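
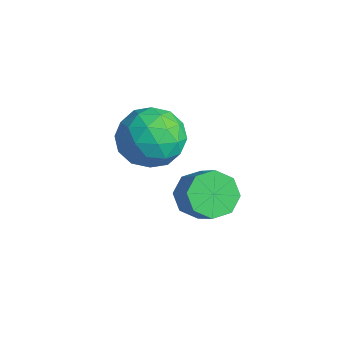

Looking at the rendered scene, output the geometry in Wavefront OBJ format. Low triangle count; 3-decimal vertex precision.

v 2.832 2.403 -3.398
v 3.342 2.042 -3.99
v 4.298 1.956 -3.113
v 3.788 2.317 -2.522
v 3.392 2.698 -3.98
v 4.348 2.612 -3.103
v 3.114 3.182 -3.63
v 4.07 3.096 -2.753
v 2.671 3.209 -3.144
v 3.627 3.123 -2.267
v 2.322 2.764 -2.807
v 3.278 2.678 -1.93
v 2.272 2.108 -2.817
v 3.228 2.022 -1.94
v 2.55 1.624 -3.167
v 3.506 1.538 -2.29
v 2.993 1.597 -3.653
v 3.949 1.511 -2.776
v 1.712 1.512 -0.082
v 2.716 1.886 0.294
v 2.424 -0.166 -0.314
v 3.428 0.208 0.062
v 2.551 0.121 0.778
v 2.111 1.158 0.921
v 3.029 0.562 -0.941
v 2.589 1.599 -0.798
v 3.53 1.299 -0.237
v 3.235 1.027 0.825
v 1.905 0.693 -0.845
v 1.61 0.421 0.217
v 2.151 1.846 0.126
v 2.989 -0.126 -0.146
v 2.473 -0.177 0.275
v 3.063 0.043 0.495
v 1.796 1.418 0.495
v 2.386 1.638 0.716
v 2.289 0.601 1
v 2.754 0.082 -0.736
v 3.344 0.302 -0.515
v 2.077 1.677 -0.515
v 2.667 1.897 -0.295
v 2.851 1.119 -1.02
v 3.22 1.721 0.035
v 3.639 0.735 -0.101
v 3.404 0.943 -0.691
v 3.146 1.552 -0.607
v 3.046 1.561 0.659
v 3.465 0.575 0.523
v 2.949 0.524 0.944
v 2.691 1.133 1.028
v 3.525 1.216 0.347
v 1.675 1.145 -0.543
v 2.094 0.159 -0.679
v 2.449 0.587 -1.048
v 2.191 1.196 -0.964
v 1.501 0.985 0.081
v 1.92 -0.001 -0.055
v 1.994 0.168 0.587
v 1.736 0.777 0.671
v 1.615 0.504 -0.367
f 2 1 5
f 2 5 3
f 3 5 6
f 3 6 4
f 5 1 7
f 5 7 6
f 6 7 8
f 6 8 4
f 7 1 9
f 7 9 8
f 8 9 10
f 8 10 4
f 9 1 11
f 9 11 10
f 10 11 12
f 10 12 4
f 11 1 13
f 11 13 12
f 12 13 14
f 12 14 4
f 13 1 15
f 13 15 14
f 14 15 16
f 14 16 4
f 15 1 17
f 15 17 16
f 16 17 18
f 16 18 4
f 17 1 2
f 17 2 18
f 18 2 3
f 18 3 4
f 19 56 35
f 56 30 59
f 35 59 24
f 56 59 35
f 19 35 31
f 35 24 36
f 31 36 20
f 35 36 31
f 19 31 40
f 31 20 41
f 40 41 26
f 31 41 40
f 19 40 52
f 40 26 55
f 52 55 29
f 40 55 52
f 19 52 56
f 52 29 60
f 56 60 30
f 52 60 56
f 20 36 47
f 36 24 50
f 47 50 28
f 36 50 47
f 24 59 37
f 59 30 58
f 37 58 23
f 59 58 37
f 30 60 57
f 60 29 53
f 57 53 21
f 60 53 57
f 29 55 54
f 55 26 42
f 54 42 25
f 55 42 54
f 26 41 46
f 41 20 43
f 46 43 27
f 41 43 46
f 22 48 34
f 48 28 49
f 34 49 23
f 48 49 34
f 22 34 32
f 34 23 33
f 32 33 21
f 34 33 32
f 22 32 39
f 32 21 38
f 39 38 25
f 32 38 39
f 22 39 44
f 39 25 45
f 44 45 27
f 39 45 44
f 22 44 48
f 44 27 51
f 48 51 28
f 44 51 48
f 23 49 37
f 49 28 50
f 37 50 24
f 49 50 37
f 21 33 57
f 33 23 58
f 57 58 30
f 33 58 57
f 25 38 54
f 38 21 53
f 54 53 29
f 38 53 54
f 27 45 46
f 45 25 42
f 46 42 26
f 45 42 46
f 28 51 47
f 51 27 43
f 47 43 20
f 51 43 47



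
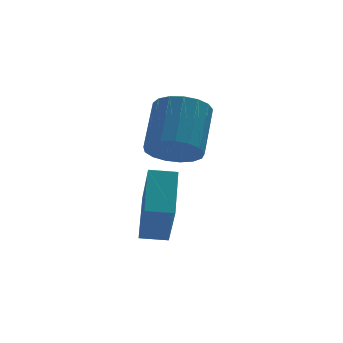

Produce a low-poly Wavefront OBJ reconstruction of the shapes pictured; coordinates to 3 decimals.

v -0.194 -0.691 2.928
v 0.146 -0.171 2.249
v 0.793 1.11 3.554
v 0.454 0.591 4.232
v -0.264 -0.019 2.303
v 0.384 1.262 3.608
v -0.658 -0.021 2.5
v -0.01 1.26 3.805
v -0.945 -0.176 2.795
v -0.298 1.105 4.1
v -1.06 -0.45 3.121
v -0.413 0.832 4.426
v -0.977 -0.778 3.402
v -0.33 0.503 4.707
v -0.714 -1.086 3.575
v -0.067 0.195 4.879
v -0.333 -1.304 3.599
v 0.315 -0.023 4.904
v 0.081 -1.381 3.469
v 0.729 -0.1 4.774
v 0.432 -1.3 3.216
v 1.079 -0.019 4.521
v 0.639 -1.08 2.896
v 1.287 0.202 4.201
v 0.656 -0.77 2.584
v 1.303 0.511 3.889
v 0.478 -0.442 2.35
v 1.125 0.839 3.655
v -1.741 -3.074 1.664
v -1.253 -1.69 2.689
v -1.612 -1.922 0.046
v -1.124 -0.538 1.071
v -0.896 -3.302 1.569
v -0.408 -1.918 2.594
v -0.767 -2.15 -0.049
v -0.279 -0.766 0.976
f 2 1 5
f 2 5 3
f 3 5 6
f 3 6 4
f 5 1 7
f 5 7 6
f 6 7 8
f 6 8 4
f 7 1 9
f 7 9 8
f 8 9 10
f 8 10 4
f 9 1 11
f 9 11 10
f 10 11 12
f 10 12 4
f 11 1 13
f 11 13 12
f 12 13 14
f 12 14 4
f 13 1 15
f 13 15 14
f 14 15 16
f 14 16 4
f 15 1 17
f 15 17 16
f 16 17 18
f 16 18 4
f 17 1 19
f 17 19 18
f 18 19 20
f 18 20 4
f 19 1 21
f 19 21 20
f 20 21 22
f 20 22 4
f 21 1 23
f 21 23 22
f 22 23 24
f 22 24 4
f 23 1 25
f 23 25 24
f 24 25 26
f 24 26 4
f 25 1 27
f 25 27 26
f 26 27 28
f 26 28 4
f 27 1 2
f 27 2 28
f 28 2 3
f 28 3 4
f 30 32 29
f 33 30 29
f 29 32 31
f 31 33 29
f 30 36 32
f 34 30 33
f 34 36 30
f 32 36 31
f 35 33 31
f 31 36 35
f 35 34 33
f 36 34 35



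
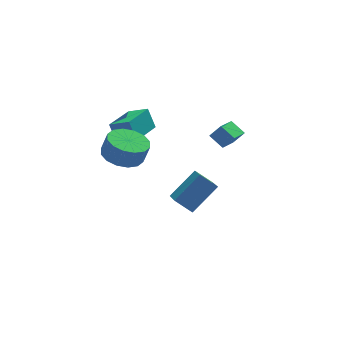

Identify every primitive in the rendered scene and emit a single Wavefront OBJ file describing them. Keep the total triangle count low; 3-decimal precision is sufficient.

v 1.985 3.207 0.153
v 1.469 3.899 0.698
v 2.837 4.16 -0.249
v 2.322 4.851 0.296
v 2.538 3.029 0.904
v 2.023 3.72 1.449
v 3.391 3.981 0.502
v 2.875 4.673 1.047
v -3.717 2.467 2.076
v -3.994 2.923 3.196
v -2.36 4.041 1.77
v -2.637 4.497 2.89
v -2.863 1.823 2.55
v -3.14 2.279 3.67
v -1.506 3.397 2.244
v -1.783 3.853 3.364
v 0.06 2.966 -3.999
v -0.109 1.383 -3.158
v -0.754 3.439 -3.272
v -0.923 1.857 -2.431
v 1.543 3.503 -2.689
v 1.374 1.921 -1.848
v 0.729 3.977 -1.962
v 0.56 2.394 -1.121
v -3.974 0.275 2.755
v -3.425 -0.64 2.49
v -3.118 -0.771 3.58
v -3.666 0.145 3.845
v -3.045 -0.22 2.434
v -2.738 -0.351 3.524
v -2.915 0.334 2.464
v -2.607 0.203 3.553
v -3.068 0.871 2.571
v -2.76 0.741 3.661
v -3.463 1.25 2.728
v -3.156 1.119 3.818
v -3.996 1.367 2.892
v -3.689 1.236 3.982
v -4.522 1.191 3.02
v -4.215 1.06 4.11
v -4.902 0.771 3.076
v -4.595 0.64 4.166
v -5.033 0.217 3.047
v -4.725 0.086 4.136
v -4.88 -0.321 2.939
v -4.572 -0.451 4.029
v -4.484 -0.699 2.782
v -4.177 -0.83 3.872
v -3.951 -0.816 2.618
v -3.644 -0.947 3.708
f 2 4 1
f 5 2 1
f 1 4 3
f 3 5 1
f 2 8 4
f 6 2 5
f 6 8 2
f 4 8 3
f 7 5 3
f 3 8 7
f 7 6 5
f 8 6 7
f 10 12 9
f 13 10 9
f 9 12 11
f 11 13 9
f 10 16 12
f 14 10 13
f 14 16 10
f 12 16 11
f 15 13 11
f 11 16 15
f 15 14 13
f 16 14 15
f 18 20 17
f 21 18 17
f 17 20 19
f 19 21 17
f 18 24 20
f 22 18 21
f 22 24 18
f 20 24 19
f 23 21 19
f 19 24 23
f 23 22 21
f 24 22 23
f 26 25 29
f 26 29 27
f 27 29 30
f 27 30 28
f 29 25 31
f 29 31 30
f 30 31 32
f 30 32 28
f 31 25 33
f 31 33 32
f 32 33 34
f 32 34 28
f 33 25 35
f 33 35 34
f 34 35 36
f 34 36 28
f 35 25 37
f 35 37 36
f 36 37 38
f 36 38 28
f 37 25 39
f 37 39 38
f 38 39 40
f 38 40 28
f 39 25 41
f 39 41 40
f 40 41 42
f 40 42 28
f 41 25 43
f 41 43 42
f 42 43 44
f 42 44 28
f 43 25 45
f 43 45 44
f 44 45 46
f 44 46 28
f 45 25 47
f 45 47 46
f 46 47 48
f 46 48 28
f 47 25 49
f 47 49 48
f 48 49 50
f 48 50 28
f 49 25 26
f 49 26 50
f 50 26 27
f 50 27 28



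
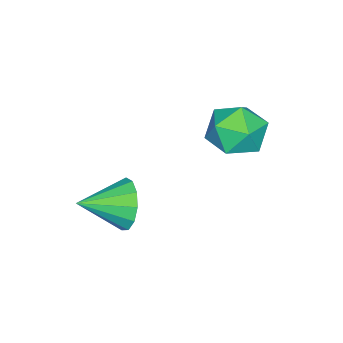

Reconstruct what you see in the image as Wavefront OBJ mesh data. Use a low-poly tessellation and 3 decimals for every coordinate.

v 0.023 -1.986 -1.947
v 0.493 -1.861 -2.728
v 1.057 -3.034 -1.493
v 0.686 -1.523 -2.386
v 0.668 -1.332 -1.904
v 0.446 -1.348 -1.436
v 0.089 -1.567 -1.131
v -0.288 -1.919 -1.084
v -0.567 -2.293 -1.311
v -0.658 -2.569 -1.74
v -0.533 -2.66 -2.235
v -0.231 -2.537 -2.639
v 0.151 -2.239 -2.822
v -1.383 1.243 1.551
v -0.99 0.724 0.779
v -2.81 0.476 1.341
v -2.417 -0.043 0.569
v -2.102 -0.223 1.511
v -1.22 0.251 1.641
v -2.58 0.949 0.479
v -1.698 1.423 0.609
v -1.73 0.542 0.117
v -1.435 -0.182 0.755
v -2.365 1.382 1.365
v -2.07 0.658 2.003
f 2 1 4
f 2 4 3
f 4 1 5
f 4 5 3
f 5 1 6
f 5 6 3
f 6 1 7
f 6 7 3
f 7 1 8
f 7 8 3
f 8 1 9
f 8 9 3
f 9 1 10
f 9 10 3
f 10 1 11
f 10 11 3
f 11 1 12
f 11 12 3
f 12 1 13
f 12 13 3
f 13 1 2
f 13 2 3
f 14 25 19
f 14 19 15
f 14 15 21
f 14 21 24
f 14 24 25
f 15 19 23
f 19 25 18
f 25 24 16
f 24 21 20
f 21 15 22
f 17 23 18
f 17 18 16
f 17 16 20
f 17 20 22
f 17 22 23
f 18 23 19
f 16 18 25
f 20 16 24
f 22 20 21
f 23 22 15



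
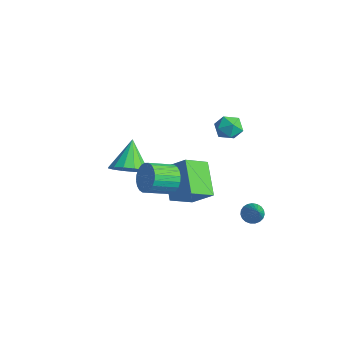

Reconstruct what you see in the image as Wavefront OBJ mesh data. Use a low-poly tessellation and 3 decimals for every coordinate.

v -3.377 -0.645 -0.716
v -2.45 -0.326 -0.262
v -4.363 0.325 0.616
v -2.57 0.069 -0.639
v -2.907 0.274 -1.036
v -3.369 0.232 -1.347
v -3.833 -0.045 -1.49
v -4.175 -0.482 -1.425
v -4.304 -0.963 -1.17
v -4.184 -1.358 -0.794
v -3.847 -1.563 -0.397
v -3.385 -1.521 -0.085
v -2.921 -1.244 0.058
v -2.579 -0.807 -0.007
v 2.76 -2.349 3.552
v 3.052 -2.727 2.837
v 2.753 -4.01 3.393
v 2.46 -3.631 4.108
v 3.332 -2.712 3.022
v 3.033 -3.994 3.579
v 3.524 -2.641 3.288
v 3.225 -3.924 3.845
v 3.6 -2.526 3.594
v 3.301 -3.809 4.15
v 3.548 -2.384 3.894
v 3.249 -3.667 4.45
v 3.376 -2.237 4.141
v 3.077 -3.52 4.697
v 3.11 -2.106 4.299
v 2.811 -3.389 4.855
v 2.791 -2.013 4.343
v 2.492 -3.296 4.899
v 2.467 -1.97 4.267
v 2.168 -3.253 4.823
v 2.187 -1.986 4.081
v 1.888 -3.268 4.638
v 1.995 -2.056 3.815
v 1.696 -3.339 4.372
v 1.919 -2.171 3.51
v 1.62 -3.454 4.066
v 1.971 -2.313 3.21
v 1.672 -3.596 3.766
v 2.143 -2.46 2.963
v 1.844 -3.743 3.519
v 2.409 -2.591 2.805
v 2.11 -3.874 3.361
v 2.728 -2.684 2.761
v 2.429 -3.967 3.317
v -0.491 4.27 2.969
v 0.1 4.097 2.411
v -1.24 3.263 2.489
v -0.649 3.09 1.931
v -0.513 2.946 2.738
v -0.05 3.569 3.034
v -1.09 3.791 1.866
v -0.627 4.414 2.162
v -0.271 3.801 1.729
v 0.086 3.279 2.268
v -1.226 4.081 2.632
v -0.869 3.559 3.171
v 2.313 3.062 -2.181
v 2.784 3.171 -2.57
v 3.667 2.358 -0.739
v 2.766 3.395 -2.444
v 2.67 3.561 -2.272
v 2.512 3.642 -2.085
v 2.32 3.622 -1.914
v 2.126 3.505 -1.79
v 1.965 3.312 -1.733
v 1.864 3.076 -1.753
v 1.841 2.837 -1.848
v 1.899 2.637 -2
v 2.029 2.511 -2.184
v 2.208 2.48 -2.367
v 2.405 2.55 -2.518
v 2.586 2.708 -2.611
v 2.72 2.928 -2.629
v 1.72 -1.681 0.875
v 0.201 -0.927 2.044
v 1.78 -0.354 0.096
v 0.261 0.4 1.265
v 2.759 -1.14 1.875
v 1.24 -0.386 3.044
v 2.819 0.187 1.096
v 1.3 0.941 2.265
f 2 1 4
f 2 4 3
f 4 1 5
f 4 5 3
f 5 1 6
f 5 6 3
f 6 1 7
f 6 7 3
f 7 1 8
f 7 8 3
f 8 1 9
f 8 9 3
f 9 1 10
f 9 10 3
f 10 1 11
f 10 11 3
f 11 1 12
f 11 12 3
f 12 1 13
f 12 13 3
f 13 1 14
f 13 14 3
f 14 1 2
f 14 2 3
f 16 15 19
f 16 19 17
f 17 19 20
f 17 20 18
f 19 15 21
f 19 21 20
f 20 21 22
f 20 22 18
f 21 15 23
f 21 23 22
f 22 23 24
f 22 24 18
f 23 15 25
f 23 25 24
f 24 25 26
f 24 26 18
f 25 15 27
f 25 27 26
f 26 27 28
f 26 28 18
f 27 15 29
f 27 29 28
f 28 29 30
f 28 30 18
f 29 15 31
f 29 31 30
f 30 31 32
f 30 32 18
f 31 15 33
f 31 33 32
f 32 33 34
f 32 34 18
f 33 15 35
f 33 35 34
f 34 35 36
f 34 36 18
f 35 15 37
f 35 37 36
f 36 37 38
f 36 38 18
f 37 15 39
f 37 39 38
f 38 39 40
f 38 40 18
f 39 15 41
f 39 41 40
f 40 41 42
f 40 42 18
f 41 15 43
f 41 43 42
f 42 43 44
f 42 44 18
f 43 15 45
f 43 45 44
f 44 45 46
f 44 46 18
f 45 15 47
f 45 47 46
f 46 47 48
f 46 48 18
f 47 15 16
f 47 16 48
f 48 16 17
f 48 17 18
f 49 60 54
f 49 54 50
f 49 50 56
f 49 56 59
f 49 59 60
f 50 54 58
f 54 60 53
f 60 59 51
f 59 56 55
f 56 50 57
f 52 58 53
f 52 53 51
f 52 51 55
f 52 55 57
f 52 57 58
f 53 58 54
f 51 53 60
f 55 51 59
f 57 55 56
f 58 57 50
f 62 61 64
f 62 64 63
f 64 61 65
f 64 65 63
f 65 61 66
f 65 66 63
f 66 61 67
f 66 67 63
f 67 61 68
f 67 68 63
f 68 61 69
f 68 69 63
f 69 61 70
f 69 70 63
f 70 61 71
f 70 71 63
f 71 61 72
f 71 72 63
f 72 61 73
f 72 73 63
f 73 61 74
f 73 74 63
f 74 61 75
f 74 75 63
f 75 61 76
f 75 76 63
f 76 61 77
f 76 77 63
f 77 61 62
f 77 62 63
f 79 81 78
f 82 79 78
f 78 81 80
f 80 82 78
f 79 85 81
f 83 79 82
f 83 85 79
f 81 85 80
f 84 82 80
f 80 85 84
f 84 83 82
f 85 83 84



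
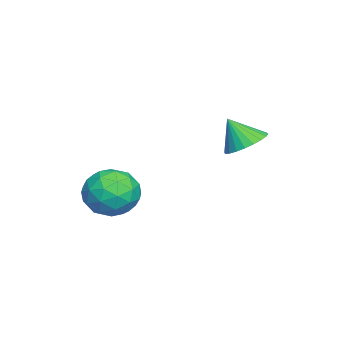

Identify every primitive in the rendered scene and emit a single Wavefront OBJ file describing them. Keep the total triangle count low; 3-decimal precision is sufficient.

v 1.937 -0.491 2.162
v 2.491 -0.36 1.315
v 1.249 -1.84 1.505
v 1.803 -1.709 0.658
v 2.259 -1.98 1.529
v 2.684 -1.147 1.935
v 1.056 -1.053 0.885
v 1.481 -0.22 1.291
v 1.946 -0.708 0.526
v 2.69 -1.281 0.924
v 1.05 -0.919 1.896
v 1.794 -1.492 2.294
v 2.274 -0.307 1.796
v 1.466 -1.893 1.024
v 1.734 -2.052 1.536
v 2.06 -1.976 1.038
v 2.388 -0.769 2.161
v 2.713 -0.693 1.663
v 2.577 -1.645 1.789
v 1.027 -1.507 1.157
v 1.352 -1.431 0.659
v 1.68 -0.224 1.782
v 2.006 -0.148 1.284
v 1.163 -0.555 1.031
v 2.28 -0.435 0.835
v 1.876 -1.228 0.448
v 1.436 -0.842 0.582
v 1.686 -0.352 0.82
v 2.717 -0.772 1.069
v 2.313 -1.565 0.683
v 2.581 -1.724 1.195
v 2.83 -1.234 1.433
v 2.397 -0.976 0.605
v 1.427 -0.635 2.137
v 1.023 -1.428 1.751
v 0.91 -0.966 1.387
v 1.159 -0.476 1.625
v 1.864 -0.972 2.372
v 1.46 -1.765 1.985
v 2.054 -1.848 2
v 2.304 -1.358 2.238
v 1.343 -1.224 2.215
v -1.668 2.66 2.447
v -0.841 2.746 2.568
v -1.752 2 3.493
v -0.956 3.01 2.725
v -1.18 3.22 2.839
v -1.478 3.345 2.894
v -1.805 3.366 2.88
v -2.111 3.279 2.801
v -2.349 3.098 2.668
v -2.484 2.85 2.501
v -2.494 2.573 2.325
v -2.379 2.31 2.169
v -2.155 2.099 2.054
v -1.857 1.974 1.999
v -1.53 1.954 2.013
v -1.224 2.04 2.092
v -0.986 2.221 2.226
v -0.851 2.469 2.393
f 1 38 17
f 38 12 41
f 17 41 6
f 38 41 17
f 1 17 13
f 17 6 18
f 13 18 2
f 17 18 13
f 1 13 22
f 13 2 23
f 22 23 8
f 13 23 22
f 1 22 34
f 22 8 37
f 34 37 11
f 22 37 34
f 1 34 38
f 34 11 42
f 38 42 12
f 34 42 38
f 2 18 29
f 18 6 32
f 29 32 10
f 18 32 29
f 6 41 19
f 41 12 40
f 19 40 5
f 41 40 19
f 12 42 39
f 42 11 35
f 39 35 3
f 42 35 39
f 11 37 36
f 37 8 24
f 36 24 7
f 37 24 36
f 8 23 28
f 23 2 25
f 28 25 9
f 23 25 28
f 4 30 16
f 30 10 31
f 16 31 5
f 30 31 16
f 4 16 14
f 16 5 15
f 14 15 3
f 16 15 14
f 4 14 21
f 14 3 20
f 21 20 7
f 14 20 21
f 4 21 26
f 21 7 27
f 26 27 9
f 21 27 26
f 4 26 30
f 26 9 33
f 30 33 10
f 26 33 30
f 5 31 19
f 31 10 32
f 19 32 6
f 31 32 19
f 3 15 39
f 15 5 40
f 39 40 12
f 15 40 39
f 7 20 36
f 20 3 35
f 36 35 11
f 20 35 36
f 9 27 28
f 27 7 24
f 28 24 8
f 27 24 28
f 10 33 29
f 33 9 25
f 29 25 2
f 33 25 29
f 44 43 46
f 44 46 45
f 46 43 47
f 46 47 45
f 47 43 48
f 47 48 45
f 48 43 49
f 48 49 45
f 49 43 50
f 49 50 45
f 50 43 51
f 50 51 45
f 51 43 52
f 51 52 45
f 52 43 53
f 52 53 45
f 53 43 54
f 53 54 45
f 54 43 55
f 54 55 45
f 55 43 56
f 55 56 45
f 56 43 57
f 56 57 45
f 57 43 58
f 57 58 45
f 58 43 59
f 58 59 45
f 59 43 60
f 59 60 45
f 60 43 44
f 60 44 45



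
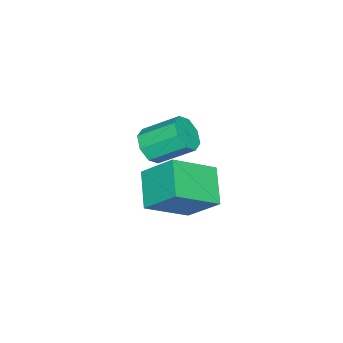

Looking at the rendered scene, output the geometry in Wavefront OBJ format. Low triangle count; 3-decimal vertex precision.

v 1.073 0.39 -1.306
v -0.193 -0.45 -0.479
v 1.02 1.727 -0.029
v -0.245 0.886 0.799
v 2.565 -0.686 -0.119
v 1.3 -1.527 0.709
v 2.513 0.65 1.159
v 1.247 -0.19 1.986
v -2.661 -3.411 -1.578
v -1.867 -3.03 -1.708
v -2.385 -1.589 -0.653
v -3.179 -1.969 -0.522
v -2.324 -2.849 -2.18
v -2.842 -1.407 -1.125
v -2.978 -2.997 -2.299
v -3.496 -1.555 -1.244
v -3.447 -3.387 -1.995
v -3.964 -1.946 -0.94
v -3.455 -3.791 -1.447
v -3.973 -2.35 -0.392
v -2.998 -3.973 -0.975
v -3.516 -2.531 0.08
v -2.344 -3.825 -0.856
v -2.862 -2.383 0.199
v -1.876 -3.434 -1.16
v -2.393 -1.993 -0.105
v -1.024 -1.973 -2.211
v -0.461 -1.647 -2.709
v -0.536 -0.767 -0.869
v -0.949 -1.38 -2.772
v -1.473 -1.39 -2.572
v -1.787 -1.673 -2.203
v -1.744 -2.096 -1.838
v -1.364 -2.462 -1.648
v -0.825 -2.6 -1.721
v -0.38 -2.444 -2.023
v -0.236 -2.068 -2.414
f 2 4 1
f 5 2 1
f 1 4 3
f 3 5 1
f 2 8 4
f 6 2 5
f 6 8 2
f 4 8 3
f 7 5 3
f 3 8 7
f 7 6 5
f 8 6 7
f 10 9 13
f 10 13 11
f 11 13 14
f 11 14 12
f 13 9 15
f 13 15 14
f 14 15 16
f 14 16 12
f 15 9 17
f 15 17 16
f 16 17 18
f 16 18 12
f 17 9 19
f 17 19 18
f 18 19 20
f 18 20 12
f 19 9 21
f 19 21 20
f 20 21 22
f 20 22 12
f 21 9 23
f 21 23 22
f 22 23 24
f 22 24 12
f 23 9 25
f 23 25 24
f 24 25 26
f 24 26 12
f 25 9 10
f 25 10 26
f 26 10 11
f 26 11 12
f 28 27 30
f 28 30 29
f 30 27 31
f 30 31 29
f 31 27 32
f 31 32 29
f 32 27 33
f 32 33 29
f 33 27 34
f 33 34 29
f 34 27 35
f 34 35 29
f 35 27 36
f 35 36 29
f 36 27 37
f 36 37 29
f 37 27 28
f 37 28 29



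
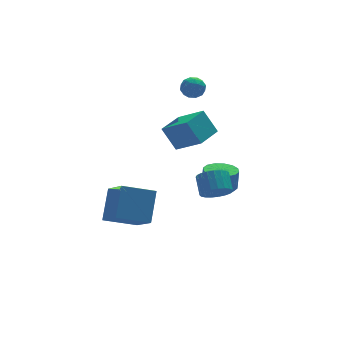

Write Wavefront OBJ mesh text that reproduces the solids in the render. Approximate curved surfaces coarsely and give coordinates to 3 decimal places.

v 3.898 3.625 3.366
v 4.314 3.397 3.9
v 2.966 3.223 3.92
v 3.382 2.995 4.454
v 3.29 3.696 4.347
v 3.866 3.944 4.005
v 3.414 2.676 3.815
v 3.99 2.924 3.473
v 4.015 2.81 4.178
v 3.938 3.441 4.507
v 3.342 3.179 3.313
v 3.265 3.81 3.642
v 4.188 3.547 3.584
v 3.092 3.073 4.236
v 3.038 3.485 4.173
v 3.282 3.351 4.487
v 3.924 3.868 3.646
v 4.169 3.734 3.96
v 3.567 3.909 4.223
v 3.111 2.886 3.86
v 3.356 2.752 4.174
v 3.998 3.269 3.333
v 4.242 3.135 3.647
v 3.713 2.711 3.597
v 4.257 3.068 4.062
v 3.709 2.831 4.388
v 3.728 2.643 4.012
v 4.067 2.79 3.811
v 4.212 3.438 4.255
v 3.664 3.202 4.581
v 3.609 3.613 4.518
v 3.948 3.76 4.316
v 4.036 3.093 4.419
v 3.616 3.418 3.239
v 3.068 3.182 3.565
v 3.332 2.86 3.504
v 3.671 3.007 3.302
v 3.571 3.789 3.432
v 3.023 3.552 3.758
v 3.213 3.83 4.009
v 3.552 3.977 3.808
v 3.244 3.527 3.401
v 1.319 0.08 1.606
v 0.808 0.704 2.871
v 2.612 0.986 1.682
v 2.1 1.61 2.947
v 2.14 -1.17 2.553
v 1.628 -0.546 3.818
v 3.432 -0.264 2.629
v 2.921 0.36 3.894
v 3.855 0.374 -1.906
v 4.688 0.776 -2.008
v 4.798 0.847 -0.836
v 3.965 0.446 -0.734
v 4.374 1.14 -2.001
v 4.483 1.212 -0.829
v 3.921 1.3 -1.969
v 4.03 1.371 -0.796
v 3.45 1.212 -1.919
v 3.56 1.283 -0.747
v 3.088 0.899 -1.867
v 3.198 0.97 -0.694
v 2.932 0.446 -1.824
v 3.041 0.517 -0.652
v 3.022 -0.027 -1.804
v 3.132 0.044 -0.632
v 3.337 -0.392 -1.811
v 3.446 -0.32 -0.639
v 3.79 -0.551 -1.844
v 3.899 -0.48 -0.671
v 4.26 -0.463 -1.893
v 4.37 -0.392 -0.721
v 4.622 -0.15 -1.946
v 4.732 -0.079 -0.773
v 4.779 0.303 -1.988
v 4.888 0.374 -0.816
v -0.751 0.212 -3.543
v -0.675 -1.47 -2.355
v -2.473 0.563 -2.935
v -2.397 -1.118 -1.747
v -0.003 1.298 -2.053
v 0.073 -0.383 -0.865
v -1.725 1.65 -1.445
v -1.649 -0.032 -0.257
v 1.771 -3.841 0.625
v 2.083 -3.397 0.011
v 2.262 -2.514 0.741
v 1.949 -2.959 1.355
v 1.752 -3.317 -0.005
v 1.931 -2.434 0.726
v 1.424 -3.327 0.088
v 1.603 -2.444 0.819
v 1.156 -3.427 0.274
v 1.335 -2.544 1.005
v 0.995 -3.598 0.52
v 1.173 -2.715 1.251
v 0.967 -3.811 0.785
v 1.146 -2.928 1.516
v 1.078 -4.03 1.022
v 1.257 -3.147 1.752
v 1.309 -4.216 1.19
v 1.488 -3.333 1.921
v 1.62 -4.337 1.26
v 1.799 -3.454 1.991
v 1.957 -4.373 1.221
v 2.136 -3.49 1.952
v 2.262 -4.316 1.078
v 2.44 -3.433 1.809
v 2.481 -4.178 0.857
v 2.66 -3.295 1.588
v 2.578 -3.981 0.596
v 2.757 -3.098 1.327
v 2.535 -3.761 0.34
v 2.714 -2.878 1.071
v 2.36 -3.554 0.133
v 2.539 -2.671 0.863
f 1 38 17
f 38 12 41
f 17 41 6
f 38 41 17
f 1 17 13
f 17 6 18
f 13 18 2
f 17 18 13
f 1 13 22
f 13 2 23
f 22 23 8
f 13 23 22
f 1 22 34
f 22 8 37
f 34 37 11
f 22 37 34
f 1 34 38
f 34 11 42
f 38 42 12
f 34 42 38
f 2 18 29
f 18 6 32
f 29 32 10
f 18 32 29
f 6 41 19
f 41 12 40
f 19 40 5
f 41 40 19
f 12 42 39
f 42 11 35
f 39 35 3
f 42 35 39
f 11 37 36
f 37 8 24
f 36 24 7
f 37 24 36
f 8 23 28
f 23 2 25
f 28 25 9
f 23 25 28
f 4 30 16
f 30 10 31
f 16 31 5
f 30 31 16
f 4 16 14
f 16 5 15
f 14 15 3
f 16 15 14
f 4 14 21
f 14 3 20
f 21 20 7
f 14 20 21
f 4 21 26
f 21 7 27
f 26 27 9
f 21 27 26
f 4 26 30
f 26 9 33
f 30 33 10
f 26 33 30
f 5 31 19
f 31 10 32
f 19 32 6
f 31 32 19
f 3 15 39
f 15 5 40
f 39 40 12
f 15 40 39
f 7 20 36
f 20 3 35
f 36 35 11
f 20 35 36
f 9 27 28
f 27 7 24
f 28 24 8
f 27 24 28
f 10 33 29
f 33 9 25
f 29 25 2
f 33 25 29
f 44 46 43
f 47 44 43
f 43 46 45
f 45 47 43
f 44 50 46
f 48 44 47
f 48 50 44
f 46 50 45
f 49 47 45
f 45 50 49
f 49 48 47
f 50 48 49
f 52 51 55
f 52 55 53
f 53 55 56
f 53 56 54
f 55 51 57
f 55 57 56
f 56 57 58
f 56 58 54
f 57 51 59
f 57 59 58
f 58 59 60
f 58 60 54
f 59 51 61
f 59 61 60
f 60 61 62
f 60 62 54
f 61 51 63
f 61 63 62
f 62 63 64
f 62 64 54
f 63 51 65
f 63 65 64
f 64 65 66
f 64 66 54
f 65 51 67
f 65 67 66
f 66 67 68
f 66 68 54
f 67 51 69
f 67 69 68
f 68 69 70
f 68 70 54
f 69 51 71
f 69 71 70
f 70 71 72
f 70 72 54
f 71 51 73
f 71 73 72
f 72 73 74
f 72 74 54
f 73 51 75
f 73 75 74
f 74 75 76
f 74 76 54
f 75 51 52
f 75 52 76
f 76 52 53
f 76 53 54
f 78 80 77
f 81 78 77
f 77 80 79
f 79 81 77
f 78 84 80
f 82 78 81
f 82 84 78
f 80 84 79
f 83 81 79
f 79 84 83
f 83 82 81
f 84 82 83
f 86 85 89
f 86 89 87
f 87 89 90
f 87 90 88
f 89 85 91
f 89 91 90
f 90 91 92
f 90 92 88
f 91 85 93
f 91 93 92
f 92 93 94
f 92 94 88
f 93 85 95
f 93 95 94
f 94 95 96
f 94 96 88
f 95 85 97
f 95 97 96
f 96 97 98
f 96 98 88
f 97 85 99
f 97 99 98
f 98 99 100
f 98 100 88
f 99 85 101
f 99 101 100
f 100 101 102
f 100 102 88
f 101 85 103
f 101 103 102
f 102 103 104
f 102 104 88
f 103 85 105
f 103 105 104
f 104 105 106
f 104 106 88
f 105 85 107
f 105 107 106
f 106 107 108
f 106 108 88
f 107 85 109
f 107 109 108
f 108 109 110
f 108 110 88
f 109 85 111
f 109 111 110
f 110 111 112
f 110 112 88
f 111 85 113
f 111 113 112
f 112 113 114
f 112 114 88
f 113 85 115
f 113 115 114
f 114 115 116
f 114 116 88
f 115 85 86
f 115 86 116
f 116 86 87
f 116 87 88



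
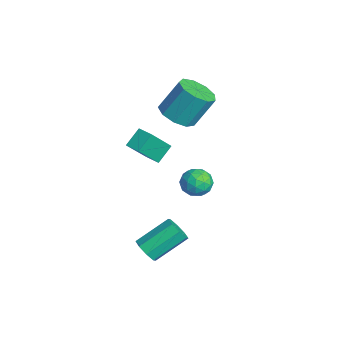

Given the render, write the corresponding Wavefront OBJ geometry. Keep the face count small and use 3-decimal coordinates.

v -4.317 0.51 -1.261
v -3.839 -0.589 0.174
v -3.544 0.925 -1.201
v -3.066 -0.174 0.234
v -3.854 -0.246 -1.994
v -3.376 -1.345 -0.559
v -3.081 0.169 -1.934
v -2.603 -0.93 -0.499
v 2.004 -1.763 -3.863
v 2.22 -2.121 -3.277
v 1.992 -0.516 -2.211
v 1.776 -0.157 -2.797
v 2.639 -1.883 -3.545
v 2.41 -0.278 -2.479
v 2.686 -1.575 -3.999
v 2.458 0.03 -2.934
v 2.334 -1.377 -4.373
v 2.105 0.228 -3.308
v 1.788 -1.404 -4.449
v 1.56 0.201 -3.383
v 1.37 -1.642 -4.181
v 1.141 -0.037 -3.115
v 1.322 -1.95 -3.726
v 1.094 -0.345 -2.661
v 1.675 -2.148 -3.352
v 1.446 -0.543 -2.287
v -3.304 1.12 1.203
v -2.377 0.734 1.43
v -2.349 1.753 3.045
v -3.276 2.14 2.817
v -2.306 1.326 1.055
v -2.277 2.345 2.67
v -2.702 1.821 0.749
v -2.673 2.841 2.364
v -3.38 1.989 0.655
v -3.351 3.009 2.27
v -4.022 1.75 0.817
v -3.994 2.77 2.432
v -4.329 1.216 1.16
v -4.3 2.236 2.775
v -4.156 0.637 1.523
v -4.128 1.657 3.137
v -3.585 0.284 1.735
v -3.556 1.304 3.35
v -2.882 0.322 1.699
v -2.854 1.342 3.314
v -3.075 2.811 -3.801
v -2.297 2.548 -3.505
v -3.523 1.472 -3.815
v -2.745 1.209 -3.519
v -3.277 1.666 -3
v -3.001 2.494 -2.992
v -2.819 1.526 -4.328
v -2.543 2.354 -4.32
v -2.139 1.754 -3.831
v -2.422 1.841 -3.01
v -3.398 2.179 -4.31
v -3.681 2.266 -3.489
v -2.647 2.797 -3.652
v -3.173 1.223 -3.668
v -3.486 1.492 -3.363
v -3.029 1.337 -3.189
v -3.06 2.765 -3.35
v -2.603 2.611 -3.176
v -3.179 2.092 -2.879
v -3.217 1.409 -4.144
v -2.76 1.255 -3.97
v -2.791 2.683 -4.131
v -2.334 2.528 -3.957
v -2.641 1.928 -4.441
v -2.097 2.176 -3.67
v -2.36 1.389 -3.677
v -2.404 1.575 -4.153
v -2.241 2.062 -4.149
v -2.263 2.227 -3.187
v -2.526 1.44 -3.195
v -2.839 1.708 -2.89
v -2.677 2.195 -2.885
v -2.17 1.76 -3.379
v -3.294 2.58 -4.125
v -3.557 1.793 -4.133
v -3.143 1.825 -4.435
v -2.981 2.312 -4.43
v -3.46 2.631 -3.643
v -3.723 1.844 -3.65
v -3.579 1.958 -3.171
v -3.416 2.445 -3.167
v -3.65 2.26 -3.941
f 2 4 1
f 5 2 1
f 1 4 3
f 3 5 1
f 2 8 4
f 6 2 5
f 6 8 2
f 4 8 3
f 7 5 3
f 3 8 7
f 7 6 5
f 8 6 7
f 10 9 13
f 10 13 11
f 11 13 14
f 11 14 12
f 13 9 15
f 13 15 14
f 14 15 16
f 14 16 12
f 15 9 17
f 15 17 16
f 16 17 18
f 16 18 12
f 17 9 19
f 17 19 18
f 18 19 20
f 18 20 12
f 19 9 21
f 19 21 20
f 20 21 22
f 20 22 12
f 21 9 23
f 21 23 22
f 22 23 24
f 22 24 12
f 23 9 25
f 23 25 24
f 24 25 26
f 24 26 12
f 25 9 10
f 25 10 26
f 26 10 11
f 26 11 12
f 28 27 31
f 28 31 29
f 29 31 32
f 29 32 30
f 31 27 33
f 31 33 32
f 32 33 34
f 32 34 30
f 33 27 35
f 33 35 34
f 34 35 36
f 34 36 30
f 35 27 37
f 35 37 36
f 36 37 38
f 36 38 30
f 37 27 39
f 37 39 38
f 38 39 40
f 38 40 30
f 39 27 41
f 39 41 40
f 40 41 42
f 40 42 30
f 41 27 43
f 41 43 42
f 42 43 44
f 42 44 30
f 43 27 45
f 43 45 44
f 44 45 46
f 44 46 30
f 45 27 28
f 45 28 46
f 46 28 29
f 46 29 30
f 47 84 63
f 84 58 87
f 63 87 52
f 84 87 63
f 47 63 59
f 63 52 64
f 59 64 48
f 63 64 59
f 47 59 68
f 59 48 69
f 68 69 54
f 59 69 68
f 47 68 80
f 68 54 83
f 80 83 57
f 68 83 80
f 47 80 84
f 80 57 88
f 84 88 58
f 80 88 84
f 48 64 75
f 64 52 78
f 75 78 56
f 64 78 75
f 52 87 65
f 87 58 86
f 65 86 51
f 87 86 65
f 58 88 85
f 88 57 81
f 85 81 49
f 88 81 85
f 57 83 82
f 83 54 70
f 82 70 53
f 83 70 82
f 54 69 74
f 69 48 71
f 74 71 55
f 69 71 74
f 50 76 62
f 76 56 77
f 62 77 51
f 76 77 62
f 50 62 60
f 62 51 61
f 60 61 49
f 62 61 60
f 50 60 67
f 60 49 66
f 67 66 53
f 60 66 67
f 50 67 72
f 67 53 73
f 72 73 55
f 67 73 72
f 50 72 76
f 72 55 79
f 76 79 56
f 72 79 76
f 51 77 65
f 77 56 78
f 65 78 52
f 77 78 65
f 49 61 85
f 61 51 86
f 85 86 58
f 61 86 85
f 53 66 82
f 66 49 81
f 82 81 57
f 66 81 82
f 55 73 74
f 73 53 70
f 74 70 54
f 73 70 74
f 56 79 75
f 79 55 71
f 75 71 48
f 79 71 75



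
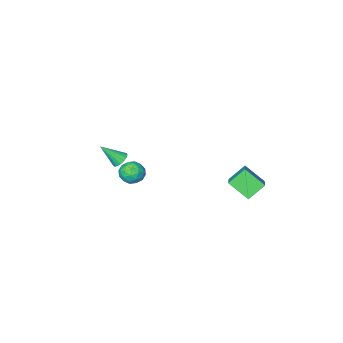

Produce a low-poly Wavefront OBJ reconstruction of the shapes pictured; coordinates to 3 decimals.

v 2.61 0.42 1.644
v 3.023 0.933 1.894
v 3.357 0.227 0.806
v 3.77 0.74 1.056
v 3.692 0.141 1.42
v 3.23 0.261 1.938
v 3.15 0.899 0.762
v 2.688 1.019 1.28
v 3.357 1.229 1.349
v 3.692 0.761 1.756
v 2.688 0.399 0.944
v 3.023 -0.069 1.351
v 2.751 0.694 1.843
v 3.629 0.466 0.857
v 3.583 0.115 1.071
v 3.826 0.416 1.218
v 2.872 0.299 1.868
v 3.115 0.6 2.016
v 3.508 0.135 1.736
v 3.265 0.56 0.684
v 3.508 0.861 0.832
v 2.554 0.744 1.482
v 2.797 1.045 1.629
v 2.872 1.025 0.964
v 3.19 1.169 1.67
v 3.629 1.055 1.177
v 3.265 1.149 1.004
v 2.993 1.219 1.309
v 3.387 0.894 1.908
v 3.826 0.78 1.415
v 3.78 0.428 1.629
v 3.508 0.499 1.934
v 3.583 1.067 1.588
v 2.554 0.38 1.285
v 2.993 0.266 0.792
v 2.872 0.661 0.766
v 2.6 0.732 1.071
v 2.751 0.105 1.523
v 3.19 -0.009 1.03
v 3.387 -0.059 1.391
v 3.115 0.011 1.696
v 2.797 0.093 1.112
v -2.505 1.954 0.44
v -1.556 3.334 1.458
v -3.047 2.915 -0.356
v -2.098 4.294 0.662
v -1.602 1.866 -0.282
v -0.653 3.245 0.736
v -2.144 2.826 -1.078
v -1.195 4.206 -0.06
v 1.516 -3.454 -0.985
v 1.886 -3.103 -1.085
v 2.344 -4.046 0.005
v 1.749 -2.996 -0.907
v 1.559 -2.994 -0.747
v 1.359 -3.098 -0.641
v 1.195 -3.283 -0.614
v 1.104 -3.507 -0.673
v 1.108 -3.72 -0.803
v 1.205 -3.871 -0.974
v 1.374 -3.927 -1.149
v 1.575 -3.875 -1.286
v 1.763 -3.726 -1.354
v 1.894 -3.515 -1.337
v 1.939 -3.29 -1.24
f 1 38 17
f 38 12 41
f 17 41 6
f 38 41 17
f 1 17 13
f 17 6 18
f 13 18 2
f 17 18 13
f 1 13 22
f 13 2 23
f 22 23 8
f 13 23 22
f 1 22 34
f 22 8 37
f 34 37 11
f 22 37 34
f 1 34 38
f 34 11 42
f 38 42 12
f 34 42 38
f 2 18 29
f 18 6 32
f 29 32 10
f 18 32 29
f 6 41 19
f 41 12 40
f 19 40 5
f 41 40 19
f 12 42 39
f 42 11 35
f 39 35 3
f 42 35 39
f 11 37 36
f 37 8 24
f 36 24 7
f 37 24 36
f 8 23 28
f 23 2 25
f 28 25 9
f 23 25 28
f 4 30 16
f 30 10 31
f 16 31 5
f 30 31 16
f 4 16 14
f 16 5 15
f 14 15 3
f 16 15 14
f 4 14 21
f 14 3 20
f 21 20 7
f 14 20 21
f 4 21 26
f 21 7 27
f 26 27 9
f 21 27 26
f 4 26 30
f 26 9 33
f 30 33 10
f 26 33 30
f 5 31 19
f 31 10 32
f 19 32 6
f 31 32 19
f 3 15 39
f 15 5 40
f 39 40 12
f 15 40 39
f 7 20 36
f 20 3 35
f 36 35 11
f 20 35 36
f 9 27 28
f 27 7 24
f 28 24 8
f 27 24 28
f 10 33 29
f 33 9 25
f 29 25 2
f 33 25 29
f 44 46 43
f 47 44 43
f 43 46 45
f 45 47 43
f 44 50 46
f 48 44 47
f 48 50 44
f 46 50 45
f 49 47 45
f 45 50 49
f 49 48 47
f 50 48 49
f 52 51 54
f 52 54 53
f 54 51 55
f 54 55 53
f 55 51 56
f 55 56 53
f 56 51 57
f 56 57 53
f 57 51 58
f 57 58 53
f 58 51 59
f 58 59 53
f 59 51 60
f 59 60 53
f 60 51 61
f 60 61 53
f 61 51 62
f 61 62 53
f 62 51 63
f 62 63 53
f 63 51 64
f 63 64 53
f 64 51 65
f 64 65 53
f 65 51 52
f 65 52 53



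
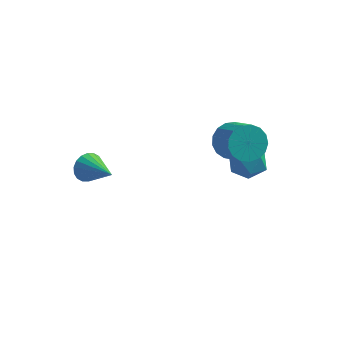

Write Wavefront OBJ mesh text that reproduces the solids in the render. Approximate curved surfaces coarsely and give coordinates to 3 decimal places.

v -4.527 -1.291 2.432
v -4.12 -1.047 1.904
v -3.253 -2.169 3.008
v -4.075 -0.833 2.132
v -4.12 -0.709 2.42
v -4.246 -0.701 2.71
v -4.427 -0.81 2.945
v -4.628 -1.014 3.078
v -4.809 -1.273 3.083
v -4.934 -1.536 2.96
v -4.978 -1.75 2.732
v -4.933 -1.873 2.444
v -4.808 -1.881 2.154
v -4.626 -1.773 1.92
v -4.425 -1.568 1.786
v -4.245 -1.309 1.781
v 0.126 3.701 0.088
v 0.649 4.439 -0.153
v 1.291 2.781 -0.207
v 1.814 3.519 -0.448
v 1.565 3.393 0.445
v 0.845 3.962 0.628
v 1.095 3.258 -0.988
v 0.375 3.827 -0.805
v 1.248 4.166 -0.818
v 1.538 4.249 0.068
v 0.402 2.971 -0.428
v 0.692 3.054 0.458
v 0.325 3.314 1.367
v 1.059 3.835 1.097
v 1.95 2.967 1.842
v 1.215 2.446 2.113
v 0.926 4.028 1.481
v 1.816 3.16 2.226
v 0.655 4.057 1.838
v 1.545 3.189 2.584
v 0.308 3.917 2.088
v 1.199 3.049 2.834
v -0.035 3.638 2.173
v 0.856 2.77 2.919
v -0.295 3.285 2.073
v 0.596 2.417 2.819
v -0.414 2.938 1.812
v 0.477 2.07 2.557
v -0.363 2.678 1.448
v 0.528 1.81 2.194
v -0.155 2.564 1.066
v 0.736 1.696 1.812
v 0.163 2.621 0.753
v 1.054 1.753 1.499
v 0.518 2.837 0.581
v 1.409 1.969 1.326
v 0.829 3.162 0.588
v 1.719 2.294 1.334
v 1.024 3.523 0.775
v 1.915 2.654 1.52
f 2 1 4
f 2 4 3
f 4 1 5
f 4 5 3
f 5 1 6
f 5 6 3
f 6 1 7
f 6 7 3
f 7 1 8
f 7 8 3
f 8 1 9
f 8 9 3
f 9 1 10
f 9 10 3
f 10 1 11
f 10 11 3
f 11 1 12
f 11 12 3
f 12 1 13
f 12 13 3
f 13 1 14
f 13 14 3
f 14 1 15
f 14 15 3
f 15 1 16
f 15 16 3
f 16 1 2
f 16 2 3
f 17 28 22
f 17 22 18
f 17 18 24
f 17 24 27
f 17 27 28
f 18 22 26
f 22 28 21
f 28 27 19
f 27 24 23
f 24 18 25
f 20 26 21
f 20 21 19
f 20 19 23
f 20 23 25
f 20 25 26
f 21 26 22
f 19 21 28
f 23 19 27
f 25 23 24
f 26 25 18
f 30 29 33
f 30 33 31
f 31 33 34
f 31 34 32
f 33 29 35
f 33 35 34
f 34 35 36
f 34 36 32
f 35 29 37
f 35 37 36
f 36 37 38
f 36 38 32
f 37 29 39
f 37 39 38
f 38 39 40
f 38 40 32
f 39 29 41
f 39 41 40
f 40 41 42
f 40 42 32
f 41 29 43
f 41 43 42
f 42 43 44
f 42 44 32
f 43 29 45
f 43 45 44
f 44 45 46
f 44 46 32
f 45 29 47
f 45 47 46
f 46 47 48
f 46 48 32
f 47 29 49
f 47 49 48
f 48 49 50
f 48 50 32
f 49 29 51
f 49 51 50
f 50 51 52
f 50 52 32
f 51 29 53
f 51 53 52
f 52 53 54
f 52 54 32
f 53 29 55
f 53 55 54
f 54 55 56
f 54 56 32
f 55 29 30
f 55 30 56
f 56 30 31
f 56 31 32



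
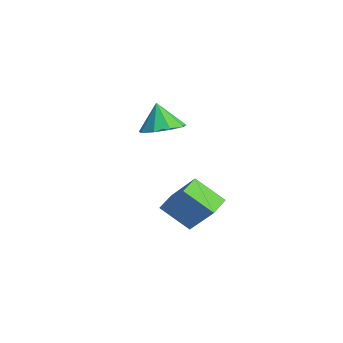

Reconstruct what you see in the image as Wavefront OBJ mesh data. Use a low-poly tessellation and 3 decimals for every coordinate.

v -1.748 -2.318 2.544
v -1.138 -1.716 2.818
v -2.172 -2.422 3.716
v -1.658 -1.43 2.655
v -2.221 -1.559 2.441
v -2.562 -2.044 2.274
v -2.522 -2.657 2.235
v -2.121 -3.112 2.34
v -1.545 -3.195 2.54
v -1.064 -2.868 2.743
v -0.903 -2.284 2.853
v 1.213 -2.931 0.585
v 2.155 -2.369 1.79
v 1.836 -2.022 -0.326
v 2.779 -1.46 0.879
v 1.861 -3.58 0.381
v 2.804 -3.018 1.586
v 2.485 -2.671 -0.53
v 3.427 -2.109 0.675
f 2 1 4
f 2 4 3
f 4 1 5
f 4 5 3
f 5 1 6
f 5 6 3
f 6 1 7
f 6 7 3
f 7 1 8
f 7 8 3
f 8 1 9
f 8 9 3
f 9 1 10
f 9 10 3
f 10 1 11
f 10 11 3
f 11 1 2
f 11 2 3
f 13 15 12
f 16 13 12
f 12 15 14
f 14 16 12
f 13 19 15
f 17 13 16
f 17 19 13
f 15 19 14
f 18 16 14
f 14 19 18
f 18 17 16
f 19 17 18



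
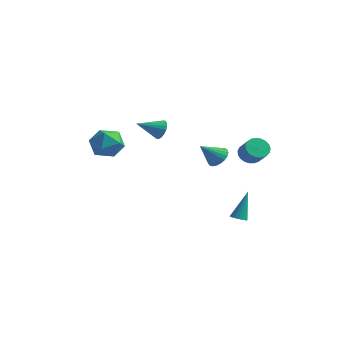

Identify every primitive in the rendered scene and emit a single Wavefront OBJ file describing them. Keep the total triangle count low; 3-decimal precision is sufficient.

v 2.89 2.197 -4.17
v 3.194 2.567 -4.346
v 2.93 3.023 -2.37
v 2.969 2.655 -4.381
v 2.726 2.637 -4.368
v 2.52 2.519 -4.309
v 2.4 2.327 -4.219
v 2.391 2.106 -4.117
v 2.497 1.905 -4.027
v 2.693 1.771 -3.97
v 2.934 1.735 -3.959
v 3.165 1.805 -3.996
v 3.333 1.964 -4.072
v 3.4 2.177 -4.172
v 3.35 2.395 -4.27
v 0.579 -1.788 3.287
v 0.915 -1.707 3.861
v -0.179 -2.932 3.893
v 0.678 -1.53 3.897
v 0.421 -1.405 3.813
v 0.195 -1.355 3.625
v 0.046 -1.391 3.369
v 0.001 -1.506 3.098
v 0.072 -1.677 2.863
v 0.242 -1.869 2.713
v 0.48 -2.046 2.676
v 0.737 -2.172 2.761
v 0.963 -2.221 2.949
v 1.112 -2.185 3.204
v 1.156 -2.07 3.476
v 1.086 -1.9 3.71
v 1.939 1.544 0.526
v 2.529 1.687 0.966
v 1.421 0.576 1.534
v 2.322 1.899 1.063
v 2.049 2.05 1.068
v 1.757 2.113 0.979
v 1.497 2.078 0.811
v 1.312 1.95 0.594
v 1.236 1.752 0.366
v 1.282 1.518 0.165
v 1.441 1.289 0.026
v 1.686 1.103 -0.026
v 1.975 0.994 0.017
v 2.257 0.979 0.148
v 2.485 1.062 0.345
v 2.618 1.229 0.572
v 2.633 1.45 0.792
v -3.943 -0.492 1.198
v -3.184 -0.794 1.957
v -3.836 -2.126 0.443
v -3.077 -2.428 1.202
v -4.135 -2.258 1.508
v -4.201 -1.249 1.975
v -2.819 -1.671 0.425
v -2.885 -0.662 0.892
v -2.489 -1.522 1.479
v -3.303 -1.885 2.149
v -3.717 -1.035 0.251
v -4.531 -1.398 0.921
v 3.354 2.572 0.817
v 3.63 2.144 0.294
v 4.462 1.72 1.08
v 4.186 2.148 1.603
v 3.793 2.399 0.26
v 4.624 1.974 1.045
v 3.879 2.683 0.322
v 4.71 2.258 1.108
v 3.875 2.948 0.47
v 4.706 2.523 1.255
v 3.781 3.148 0.677
v 4.612 2.724 1.463
v 3.613 3.249 0.909
v 4.444 2.824 1.695
v 3.4 3.232 1.126
v 4.231 2.808 1.911
v 3.18 3.102 1.288
v 4.011 2.677 2.074
v 2.989 2.88 1.37
v 3.821 2.455 2.155
v 2.862 2.605 1.355
v 3.693 2.18 2.141
v 2.82 2.324 1.248
v 3.651 1.899 2.034
v 2.87 2.086 1.066
v 3.702 1.661 1.852
v 3.004 1.932 0.841
v 3.836 1.507 1.627
v 3.199 1.889 0.612
v 4.03 1.464 1.398
v 3.42 1.964 0.419
v 4.252 1.54 1.204
f 2 1 4
f 2 4 3
f 4 1 5
f 4 5 3
f 5 1 6
f 5 6 3
f 6 1 7
f 6 7 3
f 7 1 8
f 7 8 3
f 8 1 9
f 8 9 3
f 9 1 10
f 9 10 3
f 10 1 11
f 10 11 3
f 11 1 12
f 11 12 3
f 12 1 13
f 12 13 3
f 13 1 14
f 13 14 3
f 14 1 15
f 14 15 3
f 15 1 2
f 15 2 3
f 17 16 19
f 17 19 18
f 19 16 20
f 19 20 18
f 20 16 21
f 20 21 18
f 21 16 22
f 21 22 18
f 22 16 23
f 22 23 18
f 23 16 24
f 23 24 18
f 24 16 25
f 24 25 18
f 25 16 26
f 25 26 18
f 26 16 27
f 26 27 18
f 27 16 28
f 27 28 18
f 28 16 29
f 28 29 18
f 29 16 30
f 29 30 18
f 30 16 31
f 30 31 18
f 31 16 17
f 31 17 18
f 33 32 35
f 33 35 34
f 35 32 36
f 35 36 34
f 36 32 37
f 36 37 34
f 37 32 38
f 37 38 34
f 38 32 39
f 38 39 34
f 39 32 40
f 39 40 34
f 40 32 41
f 40 41 34
f 41 32 42
f 41 42 34
f 42 32 43
f 42 43 34
f 43 32 44
f 43 44 34
f 44 32 45
f 44 45 34
f 45 32 46
f 45 46 34
f 46 32 47
f 46 47 34
f 47 32 48
f 47 48 34
f 48 32 33
f 48 33 34
f 49 60 54
f 49 54 50
f 49 50 56
f 49 56 59
f 49 59 60
f 50 54 58
f 54 60 53
f 60 59 51
f 59 56 55
f 56 50 57
f 52 58 53
f 52 53 51
f 52 51 55
f 52 55 57
f 52 57 58
f 53 58 54
f 51 53 60
f 55 51 59
f 57 55 56
f 58 57 50
f 62 61 65
f 62 65 63
f 63 65 66
f 63 66 64
f 65 61 67
f 65 67 66
f 66 67 68
f 66 68 64
f 67 61 69
f 67 69 68
f 68 69 70
f 68 70 64
f 69 61 71
f 69 71 70
f 70 71 72
f 70 72 64
f 71 61 73
f 71 73 72
f 72 73 74
f 72 74 64
f 73 61 75
f 73 75 74
f 74 75 76
f 74 76 64
f 75 61 77
f 75 77 76
f 76 77 78
f 76 78 64
f 77 61 79
f 77 79 78
f 78 79 80
f 78 80 64
f 79 61 81
f 79 81 80
f 80 81 82
f 80 82 64
f 81 61 83
f 81 83 82
f 82 83 84
f 82 84 64
f 83 61 85
f 83 85 84
f 84 85 86
f 84 86 64
f 85 61 87
f 85 87 86
f 86 87 88
f 86 88 64
f 87 61 89
f 87 89 88
f 88 89 90
f 88 90 64
f 89 61 91
f 89 91 90
f 90 91 92
f 90 92 64
f 91 61 62
f 91 62 92
f 92 62 63
f 92 63 64



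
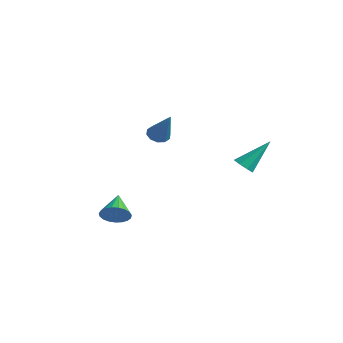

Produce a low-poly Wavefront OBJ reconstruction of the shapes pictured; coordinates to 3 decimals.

v 0.454 2.891 -1.61
v 0.757 2.419 -1.243
v 0.806 4.329 -0.05
v 1.083 2.67 -1.548
v 1.041 3.051 -1.89
v 0.655 3.338 -2.067
v 0.151 3.363 -1.976
v -0.176 3.112 -1.671
v -0.134 2.732 -1.329
v 0.252 2.445 -1.152
v -1.614 -3.613 -4.253
v -1.034 -3.404 -3.683
v -2.706 -2.727 -3.467
v -0.998 -3.149 -3.92
v -1.069 -2.975 -4.214
v -1.234 -2.911 -4.515
v -1.465 -2.969 -4.771
v -1.721 -3.138 -4.937
v -1.96 -3.389 -4.985
v -2.138 -3.678 -4.906
v -2.226 -3.957 -4.715
v -2.208 -4.176 -4.443
v -2.088 -4.297 -4.139
v -1.885 -4.301 -3.854
v -1.636 -4.185 -3.638
v -1.383 -3.97 -3.529
v -1.17 -3.694 -3.545
v -3.506 0.273 -0.056
v -3.068 -0.086 -0.414
v -2.194 0.167 1.656
v -2.974 0.315 -0.461
v -3.084 0.7 -0.353
v -3.355 0.921 -0.132
v -3.684 0.895 0.118
v -3.945 0.631 0.302
v -4.038 0.23 0.349
v -3.928 -0.154 0.241
v -3.657 -0.376 0.02
v -3.329 -0.349 -0.231
f 2 1 4
f 2 4 3
f 4 1 5
f 4 5 3
f 5 1 6
f 5 6 3
f 6 1 7
f 6 7 3
f 7 1 8
f 7 8 3
f 8 1 9
f 8 9 3
f 9 1 10
f 9 10 3
f 10 1 2
f 10 2 3
f 12 11 14
f 12 14 13
f 14 11 15
f 14 15 13
f 15 11 16
f 15 16 13
f 16 11 17
f 16 17 13
f 17 11 18
f 17 18 13
f 18 11 19
f 18 19 13
f 19 11 20
f 19 20 13
f 20 11 21
f 20 21 13
f 21 11 22
f 21 22 13
f 22 11 23
f 22 23 13
f 23 11 24
f 23 24 13
f 24 11 25
f 24 25 13
f 25 11 26
f 25 26 13
f 26 11 27
f 26 27 13
f 27 11 12
f 27 12 13
f 29 28 31
f 29 31 30
f 31 28 32
f 31 32 30
f 32 28 33
f 32 33 30
f 33 28 34
f 33 34 30
f 34 28 35
f 34 35 30
f 35 28 36
f 35 36 30
f 36 28 37
f 36 37 30
f 37 28 38
f 37 38 30
f 38 28 39
f 38 39 30
f 39 28 29
f 39 29 30



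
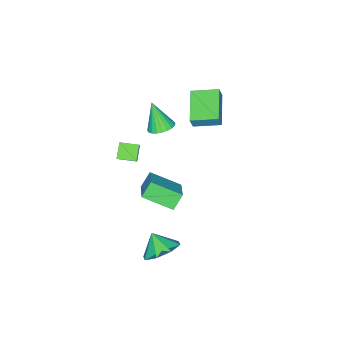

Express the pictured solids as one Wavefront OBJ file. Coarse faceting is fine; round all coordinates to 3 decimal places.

v -3.262 -1.872 2.173
v -2.95 -1.841 2.952
v -4.092 -0.63 2.456
v -3.78 -0.599 3.235
v -1.76 -0.721 1.525
v -1.448 -0.69 2.304
v -2.59 0.521 1.808
v -2.278 0.552 2.587
v 1.688 -2.732 1.599
v 2.24 -2.306 2.398
v 1.152 -1.88 1.515
v 1.704 -1.454 2.314
v 2.336 -2.386 0.966
v 2.888 -1.96 1.765
v 1.8 -1.534 0.882
v 2.352 -1.108 1.681
v 3.231 1.252 -3.858
v 4.294 1.015 -3.899
v 3.089 0.468 -2.962
v 4.127 1.643 -3.376
v 3.435 2.042 -3.135
v 2.623 1.979 -3.319
v 2.168 1.49 -3.818
v 2.335 0.862 -4.341
v 3.027 0.463 -4.582
v 3.838 0.526 -4.398
v -0.112 -0.174 -1.938
v 0.65 -1.653 -1.178
v 1.034 0.848 -1.099
v 1.796 -0.631 -0.338
v 0.544 -0.249 -2.742
v 1.306 -1.728 -1.981
v 1.69 0.773 -1.902
v 2.452 -0.706 -1.142
v 0.051 -1.355 2.555
v 0.608 -1.824 2.376
v -0.071 -2.085 4.085
v 0.757 -1.602 2.494
v 0.798 -1.342 2.621
v 0.726 -1.083 2.738
v 0.551 -0.867 2.828
v 0.299 -0.724 2.875
v 0.01 -0.678 2.874
v -0.272 -0.735 2.824
v -0.506 -0.886 2.734
v -0.654 -1.109 2.616
v -0.696 -1.369 2.488
v -0.623 -1.627 2.371
v -0.448 -1.844 2.282
v -0.197 -1.986 2.234
v 0.092 -2.033 2.235
v 0.375 -1.976 2.285
f 2 4 1
f 5 2 1
f 1 4 3
f 3 5 1
f 2 8 4
f 6 2 5
f 6 8 2
f 4 8 3
f 7 5 3
f 3 8 7
f 7 6 5
f 8 6 7
f 10 12 9
f 13 10 9
f 9 12 11
f 11 13 9
f 10 16 12
f 14 10 13
f 14 16 10
f 12 16 11
f 15 13 11
f 11 16 15
f 15 14 13
f 16 14 15
f 18 17 20
f 18 20 19
f 20 17 21
f 20 21 19
f 21 17 22
f 21 22 19
f 22 17 23
f 22 23 19
f 23 17 24
f 23 24 19
f 24 17 25
f 24 25 19
f 25 17 26
f 25 26 19
f 26 17 18
f 26 18 19
f 28 30 27
f 31 28 27
f 27 30 29
f 29 31 27
f 28 34 30
f 32 28 31
f 32 34 28
f 30 34 29
f 33 31 29
f 29 34 33
f 33 32 31
f 34 32 33
f 36 35 38
f 36 38 37
f 38 35 39
f 38 39 37
f 39 35 40
f 39 40 37
f 40 35 41
f 40 41 37
f 41 35 42
f 41 42 37
f 42 35 43
f 42 43 37
f 43 35 44
f 43 44 37
f 44 35 45
f 44 45 37
f 45 35 46
f 45 46 37
f 46 35 47
f 46 47 37
f 47 35 48
f 47 48 37
f 48 35 49
f 48 49 37
f 49 35 50
f 49 50 37
f 50 35 51
f 50 51 37
f 51 35 52
f 51 52 37
f 52 35 36
f 52 36 37



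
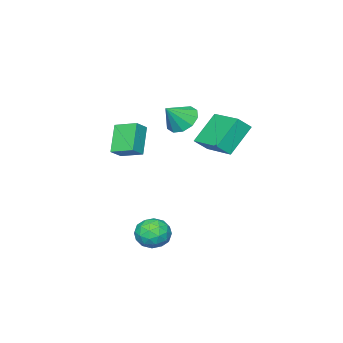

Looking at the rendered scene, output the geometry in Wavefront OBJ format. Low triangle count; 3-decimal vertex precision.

v 2.454 -0.762 1.727
v 1.566 -1.375 2.974
v 2.17 0.38 2.085
v 1.281 -0.233 3.333
v 3.119 -0.747 2.207
v 2.23 -1.36 3.455
v 2.834 0.395 2.566
v 1.946 -0.218 3.813
v 1.323 0.841 -2.333
v 1.842 1.543 -2.641
v 1.998 -0.083 -3.299
v 2.517 0.619 -3.607
v 2.648 0.286 -2.753
v 2.231 0.857 -2.157
v 1.609 0.603 -3.783
v 1.192 1.174 -3.187
v 2.019 1.395 -3.537
v 2.661 1.199 -2.901
v 1.179 0.261 -3.039
v 1.821 0.065 -2.403
v 1.523 1.273 -2.402
v 2.317 0.187 -3.538
v 2.394 -0.009 -3.036
v 2.699 0.403 -3.217
v 1.752 0.87 -2.118
v 2.057 1.282 -2.299
v 2.531 0.543 -2.364
v 1.783 0.178 -3.641
v 2.088 0.59 -3.822
v 1.141 1.057 -2.723
v 1.446 1.469 -2.904
v 1.309 0.917 -3.576
v 1.933 1.599 -3.11
v 2.329 1.056 -3.678
v 1.796 1.047 -3.782
v 1.55 1.382 -3.431
v 2.31 1.483 -2.736
v 2.707 0.94 -3.303
v 2.784 0.744 -2.802
v 2.538 1.08 -2.451
v 2.414 1.397 -3.263
v 1.133 0.52 -2.637
v 1.53 -0.023 -3.204
v 1.302 0.38 -3.489
v 1.056 0.716 -3.138
v 1.511 0.404 -2.262
v 1.907 -0.139 -2.83
v 2.29 0.078 -2.509
v 2.044 0.413 -2.158
v 1.426 0.063 -2.677
v -1.253 1.197 1.574
v -2.577 1.289 2.933
v -0.738 3.082 1.948
v -2.062 3.174 3.307
v -0.638 0.906 2.193
v -1.962 0.998 3.552
v -0.123 2.791 2.567
v -1.447 2.883 3.926
v -4.054 -2.988 1.419
v -3.367 -2.931 0.751
v -3.066 -3.172 2.421
v -3.472 -2.383 0.954
v -3.799 -2.067 1.335
v -4.224 -2.103 1.748
v -4.584 -2.477 2.035
v -4.742 -3.046 2.086
v -4.637 -3.594 1.883
v -4.31 -3.91 1.502
v -3.885 -3.874 1.09
v -3.525 -3.5 0.803
f 2 4 1
f 5 2 1
f 1 4 3
f 3 5 1
f 2 8 4
f 6 2 5
f 6 8 2
f 4 8 3
f 7 5 3
f 3 8 7
f 7 6 5
f 8 6 7
f 9 46 25
f 46 20 49
f 25 49 14
f 46 49 25
f 9 25 21
f 25 14 26
f 21 26 10
f 25 26 21
f 9 21 30
f 21 10 31
f 30 31 16
f 21 31 30
f 9 30 42
f 30 16 45
f 42 45 19
f 30 45 42
f 9 42 46
f 42 19 50
f 46 50 20
f 42 50 46
f 10 26 37
f 26 14 40
f 37 40 18
f 26 40 37
f 14 49 27
f 49 20 48
f 27 48 13
f 49 48 27
f 20 50 47
f 50 19 43
f 47 43 11
f 50 43 47
f 19 45 44
f 45 16 32
f 44 32 15
f 45 32 44
f 16 31 36
f 31 10 33
f 36 33 17
f 31 33 36
f 12 38 24
f 38 18 39
f 24 39 13
f 38 39 24
f 12 24 22
f 24 13 23
f 22 23 11
f 24 23 22
f 12 22 29
f 22 11 28
f 29 28 15
f 22 28 29
f 12 29 34
f 29 15 35
f 34 35 17
f 29 35 34
f 12 34 38
f 34 17 41
f 38 41 18
f 34 41 38
f 13 39 27
f 39 18 40
f 27 40 14
f 39 40 27
f 11 23 47
f 23 13 48
f 47 48 20
f 23 48 47
f 15 28 44
f 28 11 43
f 44 43 19
f 28 43 44
f 17 35 36
f 35 15 32
f 36 32 16
f 35 32 36
f 18 41 37
f 41 17 33
f 37 33 10
f 41 33 37
f 52 54 51
f 55 52 51
f 51 54 53
f 53 55 51
f 52 58 54
f 56 52 55
f 56 58 52
f 54 58 53
f 57 55 53
f 53 58 57
f 57 56 55
f 58 56 57
f 60 59 62
f 60 62 61
f 62 59 63
f 62 63 61
f 63 59 64
f 63 64 61
f 64 59 65
f 64 65 61
f 65 59 66
f 65 66 61
f 66 59 67
f 66 67 61
f 67 59 68
f 67 68 61
f 68 59 69
f 68 69 61
f 69 59 70
f 69 70 61
f 70 59 60
f 70 60 61



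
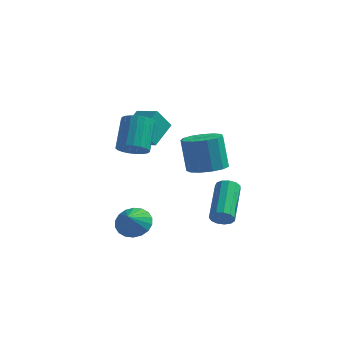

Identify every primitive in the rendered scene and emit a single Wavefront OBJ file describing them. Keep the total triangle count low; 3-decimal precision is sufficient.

v -0.478 -3.646 2.413
v -0 -4.003 2.85
v -0.204 -2.811 4.045
v -0.682 -2.454 3.607
v 0.185 -3.814 2.694
v -0.018 -2.622 3.888
v 0.256 -3.597 2.488
v 0.053 -2.405 3.683
v 0.2 -3.387 2.27
v -0.003 -2.195 3.465
v 0.027 -3.223 2.076
v -0.177 -2.031 3.271
v -0.234 -3.131 1.941
v -0.437 -1.939 3.135
v -0.537 -3.129 1.887
v -0.74 -1.937 3.081
v -0.83 -3.216 1.924
v -1.033 -2.024 3.118
v -1.062 -3.377 2.045
v -1.265 -2.185 3.24
v -1.193 -3.585 2.23
v -1.396 -2.393 3.425
v -1.2 -3.804 2.447
v -1.404 -2.612 3.642
v -1.083 -3.995 2.658
v -1.287 -2.803 3.852
v -0.861 -4.126 2.826
v -1.065 -2.934 4.021
v -0.573 -4.174 2.923
v -0.777 -2.982 4.118
v -0.269 -4.13 2.931
v -0.472 -2.938 4.126
v -1.192 -0.766 2.031
v -0.927 0.523 2.731
v -2.334 -0.327 1.656
v -2.07 0.961 2.357
v -0.69 -0.321 1.023
v -0.426 0.967 1.724
v -1.833 0.117 0.649
v -1.568 1.406 1.349
v 2.779 -1.335 -2.45
v 3.11 -1.075 -2.85
v 2.731 0.855 -1.909
v 2.401 0.595 -1.51
v 2.806 -1.077 -2.969
v 2.427 0.853 -2.028
v 2.493 -1.16 -2.924
v 2.114 0.769 -1.983
v 2.271 -1.299 -2.728
v 1.892 0.63 -1.787
v 2.211 -1.45 -2.444
v 1.832 0.48 -1.503
v 2.331 -1.563 -2.162
v 1.952 0.366 -1.221
v 2.594 -1.605 -1.972
v 2.215 0.325 -1.031
v 2.915 -1.56 -1.934
v 2.536 0.369 -0.993
v 3.193 -1.444 -2.059
v 2.815 0.485 -1.118
v 3.341 -1.294 -2.309
v 2.962 0.636 -1.368
v 3.309 -1.156 -2.604
v 2.93 0.774 -1.663
v 2.824 -3.438 1.79
v 3.702 -3.287 1.971
v 3.315 -2.95 3.571
v 2.436 -3.102 3.39
v 3.504 -2.836 1.828
v 3.117 -2.499 3.428
v 3.09 -2.576 1.673
v 2.703 -2.239 3.273
v 2.591 -2.59 1.555
v 2.204 -2.254 3.155
v 2.166 -2.874 1.512
v 1.779 -2.537 3.112
v 1.95 -3.336 1.557
v 1.563 -3 3.157
v 2.011 -3.831 1.676
v 1.624 -3.495 3.276
v 2.33 -4.202 1.831
v 1.943 -3.865 3.431
v 2.806 -4.33 1.973
v 2.418 -3.993 3.573
v 3.287 -4.174 2.057
v 2.9 -3.838 3.657
v 3.621 -3.786 2.056
v 3.234 -3.449 3.656
v -0.8 -2.805 -2.621
v -0.042 -2.514 -2.338
v -0.82 -3.475 -1.879
v -0.293 -2.296 -2.148
v -0.644 -2.179 -2.052
v -1.026 -2.186 -2.068
v -1.364 -2.316 -2.194
v -1.59 -2.542 -2.404
v -1.659 -2.82 -2.658
v -1.558 -3.096 -2.904
v -1.308 -3.313 -3.094
v -0.956 -3.431 -3.19
v -0.574 -3.424 -3.174
v -0.236 -3.294 -3.048
v -0.01 -3.068 -2.838
v 0.059 -2.79 -2.584
f 2 1 5
f 2 5 3
f 3 5 6
f 3 6 4
f 5 1 7
f 5 7 6
f 6 7 8
f 6 8 4
f 7 1 9
f 7 9 8
f 8 9 10
f 8 10 4
f 9 1 11
f 9 11 10
f 10 11 12
f 10 12 4
f 11 1 13
f 11 13 12
f 12 13 14
f 12 14 4
f 13 1 15
f 13 15 14
f 14 15 16
f 14 16 4
f 15 1 17
f 15 17 16
f 16 17 18
f 16 18 4
f 17 1 19
f 17 19 18
f 18 19 20
f 18 20 4
f 19 1 21
f 19 21 20
f 20 21 22
f 20 22 4
f 21 1 23
f 21 23 22
f 22 23 24
f 22 24 4
f 23 1 25
f 23 25 24
f 24 25 26
f 24 26 4
f 25 1 27
f 25 27 26
f 26 27 28
f 26 28 4
f 27 1 29
f 27 29 28
f 28 29 30
f 28 30 4
f 29 1 31
f 29 31 30
f 30 31 32
f 30 32 4
f 31 1 2
f 31 2 32
f 32 2 3
f 32 3 4
f 34 36 33
f 37 34 33
f 33 36 35
f 35 37 33
f 34 40 36
f 38 34 37
f 38 40 34
f 36 40 35
f 39 37 35
f 35 40 39
f 39 38 37
f 40 38 39
f 42 41 45
f 42 45 43
f 43 45 46
f 43 46 44
f 45 41 47
f 45 47 46
f 46 47 48
f 46 48 44
f 47 41 49
f 47 49 48
f 48 49 50
f 48 50 44
f 49 41 51
f 49 51 50
f 50 51 52
f 50 52 44
f 51 41 53
f 51 53 52
f 52 53 54
f 52 54 44
f 53 41 55
f 53 55 54
f 54 55 56
f 54 56 44
f 55 41 57
f 55 57 56
f 56 57 58
f 56 58 44
f 57 41 59
f 57 59 58
f 58 59 60
f 58 60 44
f 59 41 61
f 59 61 60
f 60 61 62
f 60 62 44
f 61 41 63
f 61 63 62
f 62 63 64
f 62 64 44
f 63 41 42
f 63 42 64
f 64 42 43
f 64 43 44
f 66 65 69
f 66 69 67
f 67 69 70
f 67 70 68
f 69 65 71
f 69 71 70
f 70 71 72
f 70 72 68
f 71 65 73
f 71 73 72
f 72 73 74
f 72 74 68
f 73 65 75
f 73 75 74
f 74 75 76
f 74 76 68
f 75 65 77
f 75 77 76
f 76 77 78
f 76 78 68
f 77 65 79
f 77 79 78
f 78 79 80
f 78 80 68
f 79 65 81
f 79 81 80
f 80 81 82
f 80 82 68
f 81 65 83
f 81 83 82
f 82 83 84
f 82 84 68
f 83 65 85
f 83 85 84
f 84 85 86
f 84 86 68
f 85 65 87
f 85 87 86
f 86 87 88
f 86 88 68
f 87 65 66
f 87 66 88
f 88 66 67
f 88 67 68
f 90 89 92
f 90 92 91
f 92 89 93
f 92 93 91
f 93 89 94
f 93 94 91
f 94 89 95
f 94 95 91
f 95 89 96
f 95 96 91
f 96 89 97
f 96 97 91
f 97 89 98
f 97 98 91
f 98 89 99
f 98 99 91
f 99 89 100
f 99 100 91
f 100 89 101
f 100 101 91
f 101 89 102
f 101 102 91
f 102 89 103
f 102 103 91
f 103 89 104
f 103 104 91
f 104 89 90
f 104 90 91



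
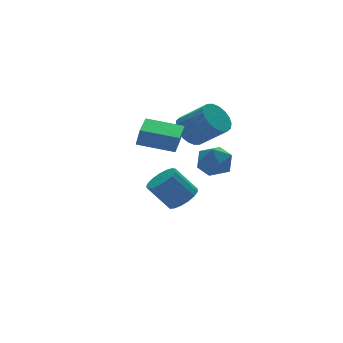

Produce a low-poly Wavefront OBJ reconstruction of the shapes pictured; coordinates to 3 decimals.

v 1.733 0.641 3
v 2.713 1.03 2.687
v 3.667 -0.312 4.006
v 2.687 -0.701 4.32
v 2.596 1.319 3.064
v 3.551 -0.023 4.384
v 2.309 1.473 3.429
v 3.264 0.132 4.749
v 1.908 1.463 3.709
v 2.862 0.122 5.029
v 1.472 1.29 3.849
v 2.426 -0.051 5.169
v 1.087 0.988 3.82
v 2.042 -0.353 5.14
v 0.831 0.618 3.629
v 1.785 -0.724 4.949
v 0.753 0.252 3.314
v 1.707 -1.09 4.633
v 0.869 -0.037 2.936
v 1.824 -1.379 4.256
v 1.156 -0.192 2.571
v 2.111 -1.533 3.891
v 1.558 -0.182 2.291
v 2.512 -1.523 3.611
v 1.994 -0.009 2.151
v 2.948 -1.35 3.471
v 2.378 0.293 2.18
v 3.333 -1.048 3.5
v 2.635 0.664 2.371
v 3.589 -0.678 3.691
v 2.518 2.784 -3.33
v 3.426 3.114 -2.849
v 2.351 3.767 -1.268
v 1.442 3.436 -1.75
v 3.274 3.526 -3.122
v 2.199 4.178 -1.542
v 2.949 3.767 -3.443
v 1.874 4.42 -1.862
v 2.525 3.784 -3.738
v 1.45 4.436 -2.158
v 2.099 3.571 -3.94
v 1.024 4.223 -2.359
v 1.769 3.178 -4.002
v 0.694 3.83 -2.421
v 1.611 2.694 -3.91
v 0.536 3.347 -2.329
v 1.66 2.231 -3.685
v 0.585 2.884 -2.105
v 1.906 1.895 -3.379
v 0.831 2.547 -1.799
v 2.292 1.762 -3.062
v 1.217 2.415 -1.481
v 2.729 1.863 -2.806
v 1.654 2.516 -1.226
v 3.119 2.176 -2.671
v 2.043 2.828 -1.09
v 3.37 2.627 -2.686
v 2.295 3.28 -1.105
v -0.585 -1.897 2.869
v -0.414 -2.047 3.925
v -2.281 -0.639 3.321
v -2.111 -0.789 4.377
v 0.631 -0.271 2.903
v 0.801 -0.421 3.959
v -1.066 0.987 3.355
v -0.895 0.837 4.411
v 0.833 -1.984 2.667
v 1.621 -1.789 1.873
v 0.979 -3.791 2.367
v 1.767 -3.596 1.573
v 2.002 -3.401 2.667
v 1.912 -2.284 2.852
v 0.688 -3.296 1.388
v 0.598 -2.179 1.573
v 1.531 -2.599 1.082
v 2.344 -2.665 1.873
v 0.256 -2.915 2.367
v 1.069 -2.981 3.158
f 2 1 5
f 2 5 3
f 3 5 6
f 3 6 4
f 5 1 7
f 5 7 6
f 6 7 8
f 6 8 4
f 7 1 9
f 7 9 8
f 8 9 10
f 8 10 4
f 9 1 11
f 9 11 10
f 10 11 12
f 10 12 4
f 11 1 13
f 11 13 12
f 12 13 14
f 12 14 4
f 13 1 15
f 13 15 14
f 14 15 16
f 14 16 4
f 15 1 17
f 15 17 16
f 16 17 18
f 16 18 4
f 17 1 19
f 17 19 18
f 18 19 20
f 18 20 4
f 19 1 21
f 19 21 20
f 20 21 22
f 20 22 4
f 21 1 23
f 21 23 22
f 22 23 24
f 22 24 4
f 23 1 25
f 23 25 24
f 24 25 26
f 24 26 4
f 25 1 27
f 25 27 26
f 26 27 28
f 26 28 4
f 27 1 29
f 27 29 28
f 28 29 30
f 28 30 4
f 29 1 2
f 29 2 30
f 30 2 3
f 30 3 4
f 32 31 35
f 32 35 33
f 33 35 36
f 33 36 34
f 35 31 37
f 35 37 36
f 36 37 38
f 36 38 34
f 37 31 39
f 37 39 38
f 38 39 40
f 38 40 34
f 39 31 41
f 39 41 40
f 40 41 42
f 40 42 34
f 41 31 43
f 41 43 42
f 42 43 44
f 42 44 34
f 43 31 45
f 43 45 44
f 44 45 46
f 44 46 34
f 45 31 47
f 45 47 46
f 46 47 48
f 46 48 34
f 47 31 49
f 47 49 48
f 48 49 50
f 48 50 34
f 49 31 51
f 49 51 50
f 50 51 52
f 50 52 34
f 51 31 53
f 51 53 52
f 52 53 54
f 52 54 34
f 53 31 55
f 53 55 54
f 54 55 56
f 54 56 34
f 55 31 57
f 55 57 56
f 56 57 58
f 56 58 34
f 57 31 32
f 57 32 58
f 58 32 33
f 58 33 34
f 60 62 59
f 63 60 59
f 59 62 61
f 61 63 59
f 60 66 62
f 64 60 63
f 64 66 60
f 62 66 61
f 65 63 61
f 61 66 65
f 65 64 63
f 66 64 65
f 67 78 72
f 67 72 68
f 67 68 74
f 67 74 77
f 67 77 78
f 68 72 76
f 72 78 71
f 78 77 69
f 77 74 73
f 74 68 75
f 70 76 71
f 70 71 69
f 70 69 73
f 70 73 75
f 70 75 76
f 71 76 72
f 69 71 78
f 73 69 77
f 75 73 74
f 76 75 68



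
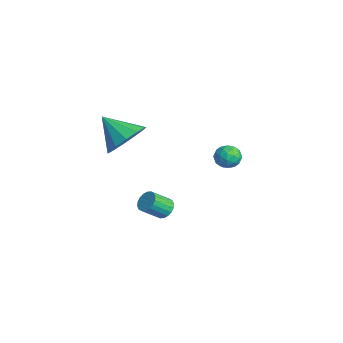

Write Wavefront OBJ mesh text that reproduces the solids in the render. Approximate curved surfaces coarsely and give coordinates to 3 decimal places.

v 2.668 -2.144 1.896
v 3.523 -2.413 2.517
v 1.652 -2.956 2.944
v 3.315 -1.876 2.732
v 2.902 -1.425 2.681
v 2.415 -1.201 2.381
v 2.008 -1.277 1.928
v 1.811 -1.628 1.464
v 1.886 -2.143 1.138
v 2.209 -2.658 1.052
v 2.678 -3.01 1.235
v 3.144 -3.087 1.627
v 3.459 -2.864 2.106
v 0.577 3.23 -1.699
v 0.877 3.697 -1.3
v 1.063 2.423 -1.12
v 1.363 2.89 -0.721
v 0.687 2.796 -0.688
v 0.386 3.295 -1.046
v 1.554 2.825 -1.374
v 1.253 3.324 -1.732
v 1.48 3.447 -1.099
v 0.945 3.429 -0.675
v 0.995 2.691 -1.745
v 0.46 2.673 -1.321
v 0.684 3.534 -1.55
v 1.256 2.586 -0.87
v 0.858 2.53 -0.85
v 1.035 2.805 -0.616
v 0.396 3.298 -1.401
v 0.572 3.572 -1.167
v 0.461 3.043 -0.807
v 1.368 2.548 -1.253
v 1.544 2.822 -1.019
v 0.905 3.315 -1.804
v 1.082 3.59 -1.57
v 1.479 3.077 -1.613
v 1.215 3.662 -1.198
v 1.501 3.188 -0.858
v 1.613 3.15 -1.242
v 1.436 3.443 -1.452
v 0.9 3.651 -0.949
v 1.186 3.177 -0.608
v 0.789 3.122 -0.589
v 0.612 3.415 -0.799
v 1.255 3.504 -0.831
v 0.754 2.943 -1.812
v 1.04 2.469 -1.471
v 1.328 2.705 -1.621
v 1.151 2.998 -1.831
v 0.439 2.932 -1.562
v 0.725 2.458 -1.222
v 0.504 2.677 -0.968
v 0.327 2.97 -1.178
v 0.685 2.616 -1.589
v 1.084 0.049 -3.992
v 1.52 0.319 -3.72
v 1.612 -0.58 -2.976
v 1.176 -0.849 -3.248
v 1.312 0.403 -3.592
v 1.404 -0.496 -2.849
v 1.059 0.417 -3.544
v 1.15 -0.482 -2.801
v 0.811 0.359 -3.584
v 0.902 -0.54 -2.841
v 0.617 0.239 -3.705
v 0.708 -0.66 -2.962
v 0.516 0.082 -3.883
v 0.607 -0.817 -3.14
v 0.527 -0.082 -4.082
v 0.618 -0.981 -3.339
v 0.648 -0.22 -4.264
v 0.74 -1.119 -3.52
v 0.856 -0.304 -4.391
v 0.948 -1.203 -3.648
v 1.11 -0.318 -4.439
v 1.201 -1.217 -3.696
v 1.358 -0.26 -4.399
v 1.449 -1.159 -3.656
v 1.552 -0.14 -4.278
v 1.643 -1.039 -3.535
v 1.653 0.017 -4.1
v 1.744 -0.882 -3.357
v 1.642 0.181 -3.901
v 1.733 -0.718 -3.158
f 2 1 4
f 2 4 3
f 4 1 5
f 4 5 3
f 5 1 6
f 5 6 3
f 6 1 7
f 6 7 3
f 7 1 8
f 7 8 3
f 8 1 9
f 8 9 3
f 9 1 10
f 9 10 3
f 10 1 11
f 10 11 3
f 11 1 12
f 11 12 3
f 12 1 13
f 12 13 3
f 13 1 2
f 13 2 3
f 14 51 30
f 51 25 54
f 30 54 19
f 51 54 30
f 14 30 26
f 30 19 31
f 26 31 15
f 30 31 26
f 14 26 35
f 26 15 36
f 35 36 21
f 26 36 35
f 14 35 47
f 35 21 50
f 47 50 24
f 35 50 47
f 14 47 51
f 47 24 55
f 51 55 25
f 47 55 51
f 15 31 42
f 31 19 45
f 42 45 23
f 31 45 42
f 19 54 32
f 54 25 53
f 32 53 18
f 54 53 32
f 25 55 52
f 55 24 48
f 52 48 16
f 55 48 52
f 24 50 49
f 50 21 37
f 49 37 20
f 50 37 49
f 21 36 41
f 36 15 38
f 41 38 22
f 36 38 41
f 17 43 29
f 43 23 44
f 29 44 18
f 43 44 29
f 17 29 27
f 29 18 28
f 27 28 16
f 29 28 27
f 17 27 34
f 27 16 33
f 34 33 20
f 27 33 34
f 17 34 39
f 34 20 40
f 39 40 22
f 34 40 39
f 17 39 43
f 39 22 46
f 43 46 23
f 39 46 43
f 18 44 32
f 44 23 45
f 32 45 19
f 44 45 32
f 16 28 52
f 28 18 53
f 52 53 25
f 28 53 52
f 20 33 49
f 33 16 48
f 49 48 24
f 33 48 49
f 22 40 41
f 40 20 37
f 41 37 21
f 40 37 41
f 23 46 42
f 46 22 38
f 42 38 15
f 46 38 42
f 57 56 60
f 57 60 58
f 58 60 61
f 58 61 59
f 60 56 62
f 60 62 61
f 61 62 63
f 61 63 59
f 62 56 64
f 62 64 63
f 63 64 65
f 63 65 59
f 64 56 66
f 64 66 65
f 65 66 67
f 65 67 59
f 66 56 68
f 66 68 67
f 67 68 69
f 67 69 59
f 68 56 70
f 68 70 69
f 69 70 71
f 69 71 59
f 70 56 72
f 70 72 71
f 71 72 73
f 71 73 59
f 72 56 74
f 72 74 73
f 73 74 75
f 73 75 59
f 74 56 76
f 74 76 75
f 75 76 77
f 75 77 59
f 76 56 78
f 76 78 77
f 77 78 79
f 77 79 59
f 78 56 80
f 78 80 79
f 79 80 81
f 79 81 59
f 80 56 82
f 80 82 81
f 81 82 83
f 81 83 59
f 82 56 84
f 82 84 83
f 83 84 85
f 83 85 59
f 84 56 57
f 84 57 85
f 85 57 58
f 85 58 59



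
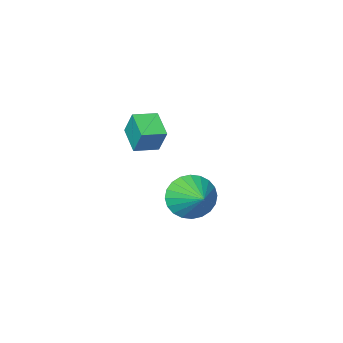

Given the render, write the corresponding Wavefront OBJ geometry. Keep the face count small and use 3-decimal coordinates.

v 0.901 0.47 1.018
v 0.857 0.94 2.012
v 1.169 1.504 0.541
v 1.126 1.974 1.535
v 1.834 0.286 1.145
v 1.791 0.756 2.139
v 2.103 1.32 0.668
v 2.059 1.79 1.662
v -0.716 0.718 -2.946
v 0.121 0.803 -3.505
v -0.424 2.002 -2.314
v -0.145 0.978 -3.737
v -0.498 1.113 -3.849
v -0.884 1.188 -3.824
v -1.244 1.191 -3.664
v -1.524 1.123 -3.395
v -1.681 0.993 -3.058
v -1.691 0.821 -2.704
v -1.553 0.633 -2.386
v -1.287 0.459 -2.154
v -0.934 0.323 -2.042
v -0.548 0.248 -2.067
v -0.187 0.245 -2.227
v 0.093 0.313 -2.496
v 0.249 0.443 -2.833
v 0.259 0.615 -3.187
f 2 4 1
f 5 2 1
f 1 4 3
f 3 5 1
f 2 8 4
f 6 2 5
f 6 8 2
f 4 8 3
f 7 5 3
f 3 8 7
f 7 6 5
f 8 6 7
f 10 9 12
f 10 12 11
f 12 9 13
f 12 13 11
f 13 9 14
f 13 14 11
f 14 9 15
f 14 15 11
f 15 9 16
f 15 16 11
f 16 9 17
f 16 17 11
f 17 9 18
f 17 18 11
f 18 9 19
f 18 19 11
f 19 9 20
f 19 20 11
f 20 9 21
f 20 21 11
f 21 9 22
f 21 22 11
f 22 9 23
f 22 23 11
f 23 9 24
f 23 24 11
f 24 9 25
f 24 25 11
f 25 9 26
f 25 26 11
f 26 9 10
f 26 10 11

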